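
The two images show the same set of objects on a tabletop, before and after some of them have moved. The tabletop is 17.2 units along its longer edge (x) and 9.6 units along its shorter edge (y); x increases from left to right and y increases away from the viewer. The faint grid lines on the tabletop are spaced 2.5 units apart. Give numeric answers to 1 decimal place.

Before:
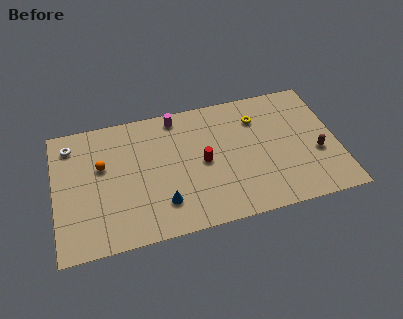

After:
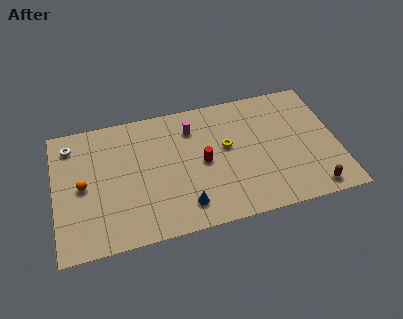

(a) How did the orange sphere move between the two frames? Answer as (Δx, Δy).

(-1.2, -1.2)

From the two frames, the orange sphere sits at roughly (2.9, 5.9) before and (1.7, 4.7) after.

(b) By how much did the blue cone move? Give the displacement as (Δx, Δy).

(1.3, -0.5)

From the two frames, the blue cone sits at roughly (6.4, 2.3) before and (7.7, 1.8) after.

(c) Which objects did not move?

the white torus and the red cylinder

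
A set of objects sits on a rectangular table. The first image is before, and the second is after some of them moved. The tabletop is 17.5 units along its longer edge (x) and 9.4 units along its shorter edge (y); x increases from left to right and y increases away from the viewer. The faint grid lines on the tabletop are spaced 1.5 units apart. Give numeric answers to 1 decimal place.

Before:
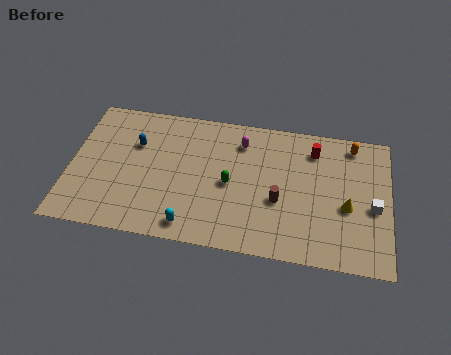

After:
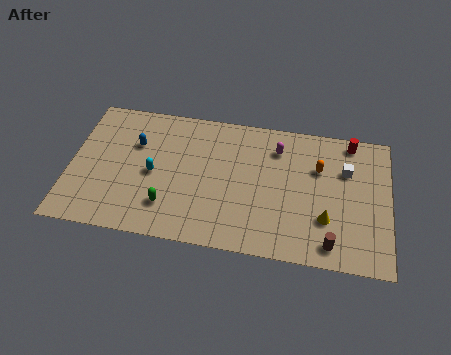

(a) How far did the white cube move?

2.7

The white cube moved from about (16.6, 4.1) to (15.1, 6.4), a distance of √(1.5² + 2.3²) ≈ 2.7.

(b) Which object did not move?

the blue capsule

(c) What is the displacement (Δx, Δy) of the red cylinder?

(2.0, 0.9)

From the two frames, the red cylinder sits at roughly (13.3, 7.5) before and (15.3, 8.4) after.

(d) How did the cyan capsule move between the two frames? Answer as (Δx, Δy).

(-2.2, 3.2)

The cyan capsule started near (6.8, 1.2) and ended near (4.6, 4.4).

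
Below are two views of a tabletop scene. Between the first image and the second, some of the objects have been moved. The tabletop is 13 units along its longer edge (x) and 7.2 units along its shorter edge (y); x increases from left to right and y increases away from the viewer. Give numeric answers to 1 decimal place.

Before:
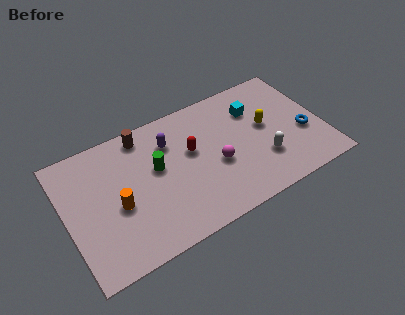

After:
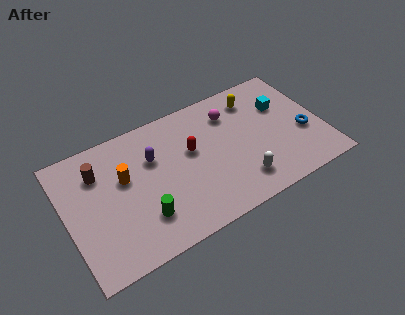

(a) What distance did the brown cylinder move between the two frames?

2.6

The brown cylinder was near (4.2, 6.3) before and (1.8, 5.3) after, so it travelled √(2.4² + 1.0²) ≈ 2.6 units.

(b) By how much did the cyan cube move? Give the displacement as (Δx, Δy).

(1.4, -0.4)

From the two frames, the cyan cube sits at roughly (9.8, 5.2) before and (11.2, 4.8) after.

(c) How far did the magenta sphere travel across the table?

2.7

The magenta sphere moved from about (7.5, 3.0) to (8.6, 5.5), a distance of √(1.1² + 2.5²) ≈ 2.7.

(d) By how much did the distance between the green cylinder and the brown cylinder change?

+1.7

They were about 2.1 units apart before and 3.8 after — 1.7 units further apart.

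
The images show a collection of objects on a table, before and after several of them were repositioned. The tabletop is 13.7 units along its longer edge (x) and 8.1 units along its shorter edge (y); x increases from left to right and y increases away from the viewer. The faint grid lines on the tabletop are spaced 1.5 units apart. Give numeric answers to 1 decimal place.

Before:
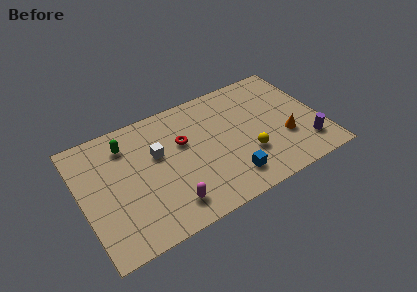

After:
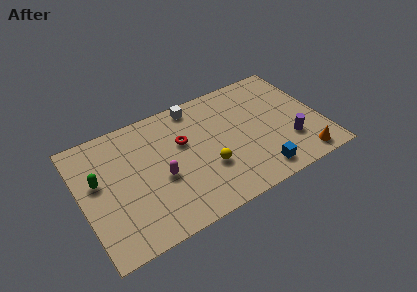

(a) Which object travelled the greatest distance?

the white cube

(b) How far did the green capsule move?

2.4

From (2.8, 6.4) to (1.0, 4.8), the green capsule covered √(1.8² + 1.6²) ≈ 2.4 units.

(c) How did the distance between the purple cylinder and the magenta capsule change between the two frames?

-0.6

Before: roughly 8.0 units apart; after: 7.4. That's 0.6 units closer together.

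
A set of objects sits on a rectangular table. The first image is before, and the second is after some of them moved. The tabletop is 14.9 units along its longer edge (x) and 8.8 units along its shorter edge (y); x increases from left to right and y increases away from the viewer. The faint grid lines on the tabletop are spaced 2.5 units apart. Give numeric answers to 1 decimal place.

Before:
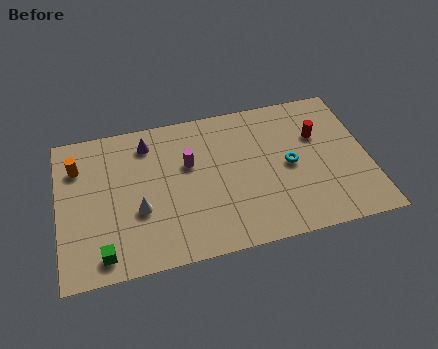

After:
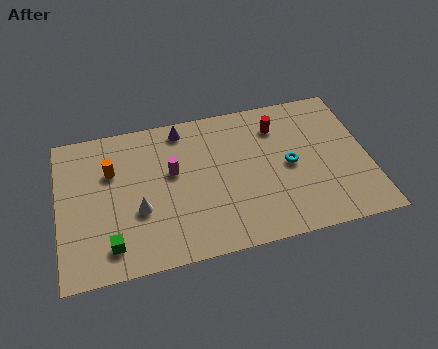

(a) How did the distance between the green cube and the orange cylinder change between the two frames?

-1.1

The distance was about 5.4 in the first image and 4.3 in the second, so they moved 1.1 units closer together.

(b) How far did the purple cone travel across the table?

1.8

The purple cone moved from about (4.4, 7.2) to (6.1, 7.7), a distance of √(1.7² + 0.5²) ≈ 1.8.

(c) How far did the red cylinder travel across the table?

2.1

The red cylinder moved from about (12.6, 5.8) to (10.7, 6.8), a distance of √(1.9² + 1.0²) ≈ 2.1.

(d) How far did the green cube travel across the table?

0.6

The green cube moved from about (2.0, 1.2) to (2.4, 1.6), a distance of √(0.4² + 0.4²) ≈ 0.6.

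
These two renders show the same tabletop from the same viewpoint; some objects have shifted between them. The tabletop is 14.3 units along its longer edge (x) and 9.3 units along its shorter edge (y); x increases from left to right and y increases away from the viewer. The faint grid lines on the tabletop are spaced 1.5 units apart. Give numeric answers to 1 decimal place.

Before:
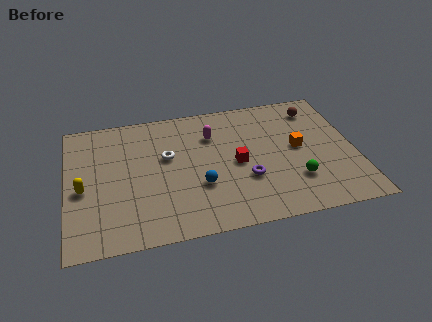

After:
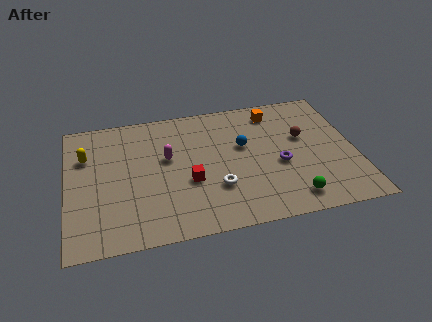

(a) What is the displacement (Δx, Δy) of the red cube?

(-2.4, -0.8)

The red cube was at about (8.4, 4.4) and moved to about (6.0, 3.6).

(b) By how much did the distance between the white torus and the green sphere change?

-3.0

They were about 6.9 units apart before and 3.9 after — 3.0 units closer together.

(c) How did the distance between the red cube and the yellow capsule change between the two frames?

-1.9

They were about 7.6 units apart before and 5.7 after — 1.9 units closer together.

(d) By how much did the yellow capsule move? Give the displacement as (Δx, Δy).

(0.2, 2.3)

From the two frames, the yellow capsule sits at roughly (0.8, 4.1) before and (1.0, 6.4) after.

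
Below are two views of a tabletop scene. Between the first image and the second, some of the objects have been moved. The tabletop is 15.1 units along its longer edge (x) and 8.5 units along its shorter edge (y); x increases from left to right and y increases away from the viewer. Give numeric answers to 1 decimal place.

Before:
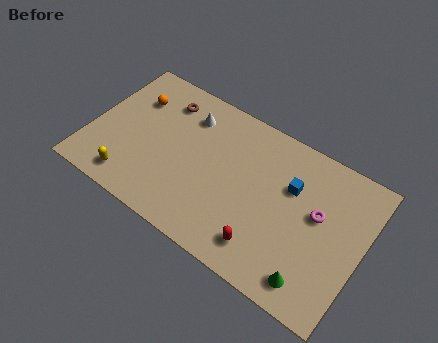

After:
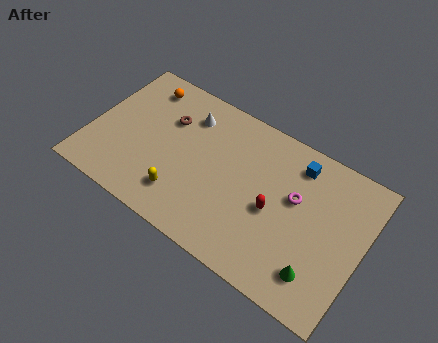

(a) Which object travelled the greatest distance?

the yellow capsule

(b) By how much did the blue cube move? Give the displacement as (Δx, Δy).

(0.1, 1.4)

From the two frames, the blue cube sits at roughly (11.0, 5.6) before and (11.1, 7.0) after.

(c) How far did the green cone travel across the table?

0.5

From (12.9, 1.3) to (13.1, 1.8), the green cone covered √(0.2² + 0.5²) ≈ 0.5 units.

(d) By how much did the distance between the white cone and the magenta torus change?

-1.3

The distance was about 7.8 in the first image and 6.5 in the second, so they moved 1.3 units closer together.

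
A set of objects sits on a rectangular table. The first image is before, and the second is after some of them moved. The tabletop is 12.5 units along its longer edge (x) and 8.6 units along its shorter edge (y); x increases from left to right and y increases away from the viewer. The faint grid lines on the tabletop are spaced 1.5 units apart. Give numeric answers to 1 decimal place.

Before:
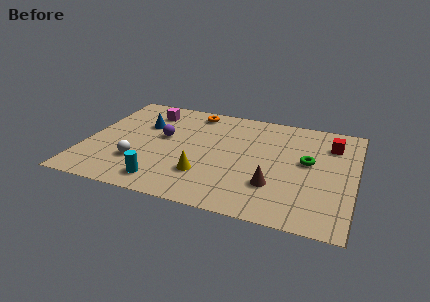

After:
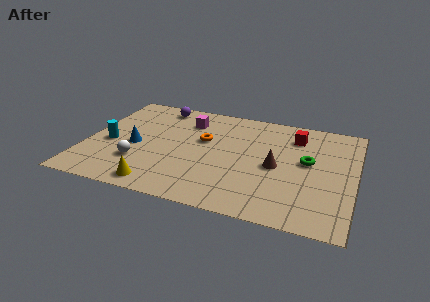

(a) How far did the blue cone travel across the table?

1.9

From (2.5, 5.7) to (2.3, 3.8), the blue cone covered √(0.2² + 1.9²) ≈ 1.9 units.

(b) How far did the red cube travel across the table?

1.7

From (11.3, 6.5) to (9.6, 6.7), the red cube covered √(1.7² + 0.2²) ≈ 1.7 units.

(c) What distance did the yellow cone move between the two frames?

2.4

The yellow cone moved from about (5.7, 2.4) to (3.7, 1.0), a distance of √(2.0² + 1.4²) ≈ 2.4.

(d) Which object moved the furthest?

the cyan cylinder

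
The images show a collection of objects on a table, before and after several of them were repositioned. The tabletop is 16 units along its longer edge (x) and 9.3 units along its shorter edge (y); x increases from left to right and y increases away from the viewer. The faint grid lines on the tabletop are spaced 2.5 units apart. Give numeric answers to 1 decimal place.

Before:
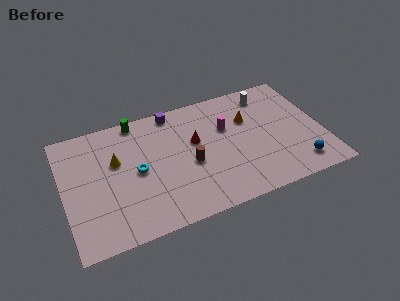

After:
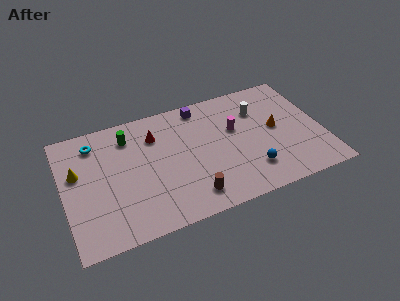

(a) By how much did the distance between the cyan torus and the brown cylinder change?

+4.8

The distance was about 3.3 in the first image and 8.1 in the second, so they moved 4.8 units further apart.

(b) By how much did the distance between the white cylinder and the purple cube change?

-2.1

The distance was about 5.9 in the first image and 3.8 in the second, so they moved 2.1 units closer together.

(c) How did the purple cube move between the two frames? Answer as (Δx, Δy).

(1.7, -0.2)

The purple cube started near (7.1, 8.4) and ended near (8.8, 8.2).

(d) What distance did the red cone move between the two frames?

2.7

The red cone moved from about (8.2, 5.6) to (5.8, 6.9), a distance of √(2.4² + 1.3²) ≈ 2.7.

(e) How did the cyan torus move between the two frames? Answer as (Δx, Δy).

(-2.4, 3.0)

The cyan torus was at about (4.5, 4.6) and moved to about (2.1, 7.6).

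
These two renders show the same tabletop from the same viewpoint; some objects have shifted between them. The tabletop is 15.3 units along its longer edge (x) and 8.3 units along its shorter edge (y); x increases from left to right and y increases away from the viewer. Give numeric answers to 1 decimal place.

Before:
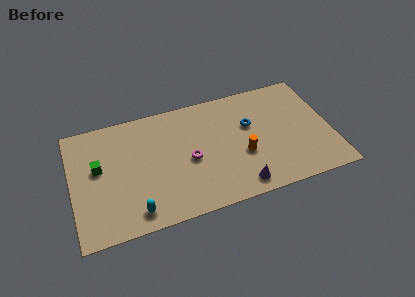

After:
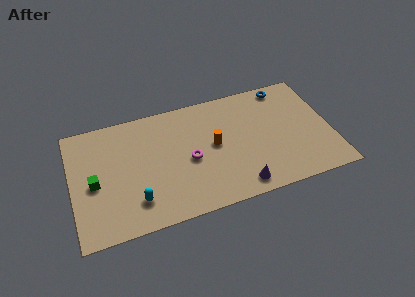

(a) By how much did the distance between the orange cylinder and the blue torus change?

+3.3

The distance was about 2.1 in the first image and 5.4 in the second, so they moved 3.3 units further apart.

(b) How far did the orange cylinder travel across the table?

2.0

The orange cylinder moved from about (10.0, 3.2) to (8.4, 4.4), a distance of √(1.6² + 1.2²) ≈ 2.0.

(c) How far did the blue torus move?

3.2

The blue torus moved from about (10.6, 5.2) to (12.9, 7.4), a distance of √(2.3² + 2.2²) ≈ 3.2.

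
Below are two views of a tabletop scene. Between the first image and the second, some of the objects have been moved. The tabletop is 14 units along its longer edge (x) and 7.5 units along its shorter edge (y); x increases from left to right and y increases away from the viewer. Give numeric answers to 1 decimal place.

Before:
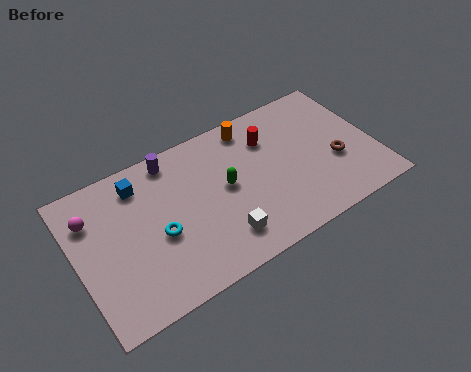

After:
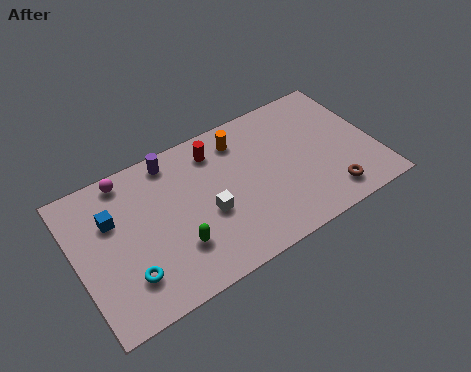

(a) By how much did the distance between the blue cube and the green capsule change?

-0.5

The distance was about 4.3 in the first image and 3.8 in the second, so they moved 0.5 units closer together.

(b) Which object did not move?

the purple cylinder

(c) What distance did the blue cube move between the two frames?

1.8

The blue cube was near (3.2, 6.1) before and (1.8, 5.0) after, so it travelled √(1.4² + 1.1²) ≈ 1.8 units.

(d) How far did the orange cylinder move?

0.7

The orange cylinder was near (8.6, 6.5) before and (8.0, 6.1) after, so it travelled √(0.6² + 0.4²) ≈ 0.7 units.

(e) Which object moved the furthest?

the green capsule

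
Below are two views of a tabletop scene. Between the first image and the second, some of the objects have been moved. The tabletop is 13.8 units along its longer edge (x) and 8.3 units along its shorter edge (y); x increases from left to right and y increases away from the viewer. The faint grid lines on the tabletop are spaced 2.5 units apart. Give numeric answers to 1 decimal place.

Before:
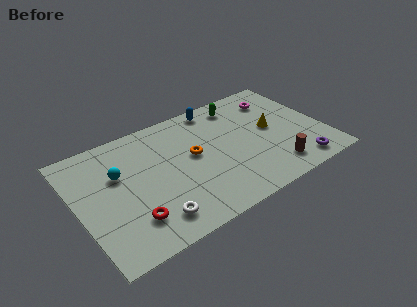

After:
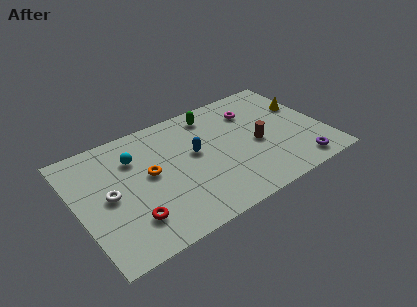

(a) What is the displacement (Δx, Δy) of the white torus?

(-2.0, 2.6)

The white torus started near (3.7, 1.5) and ended near (1.7, 4.1).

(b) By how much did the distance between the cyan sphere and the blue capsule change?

-2.8

The distance was about 6.3 in the first image and 3.5 in the second, so they moved 2.8 units closer together.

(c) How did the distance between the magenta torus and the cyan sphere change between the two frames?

-2.6

The distance was about 9.4 in the first image and 6.8 in the second, so they moved 2.6 units closer together.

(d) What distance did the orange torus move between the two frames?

2.5

The orange torus moved from about (6.5, 4.6) to (4.0, 4.5), a distance of √(2.5² + 0.1²) ≈ 2.5.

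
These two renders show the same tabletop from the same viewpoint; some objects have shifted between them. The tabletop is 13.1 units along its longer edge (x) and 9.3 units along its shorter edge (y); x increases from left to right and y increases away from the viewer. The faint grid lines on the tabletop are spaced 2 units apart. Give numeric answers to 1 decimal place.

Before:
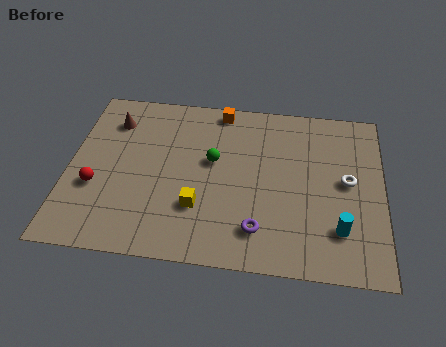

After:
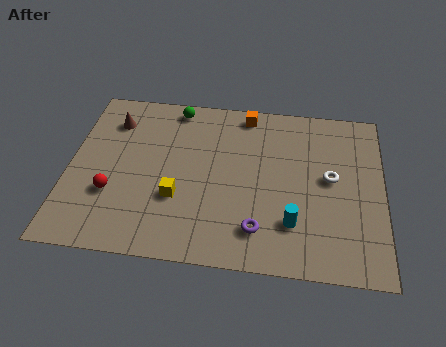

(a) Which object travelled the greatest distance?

the green sphere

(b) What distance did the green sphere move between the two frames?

3.4

The green sphere was near (6.0, 5.4) before and (4.3, 8.3) after, so it travelled √(1.7² + 2.9²) ≈ 3.4 units.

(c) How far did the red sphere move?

0.8

The red sphere was near (1.2, 3.4) before and (1.9, 3.1) after, so it travelled √(0.7² + 0.3²) ≈ 0.8 units.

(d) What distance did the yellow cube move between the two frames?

1.0

The yellow cube moved from about (5.5, 2.8) to (4.6, 3.2), a distance of √(0.9² + 0.4²) ≈ 1.0.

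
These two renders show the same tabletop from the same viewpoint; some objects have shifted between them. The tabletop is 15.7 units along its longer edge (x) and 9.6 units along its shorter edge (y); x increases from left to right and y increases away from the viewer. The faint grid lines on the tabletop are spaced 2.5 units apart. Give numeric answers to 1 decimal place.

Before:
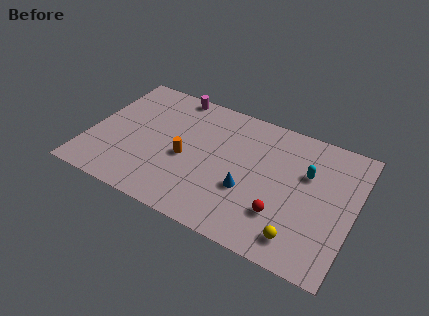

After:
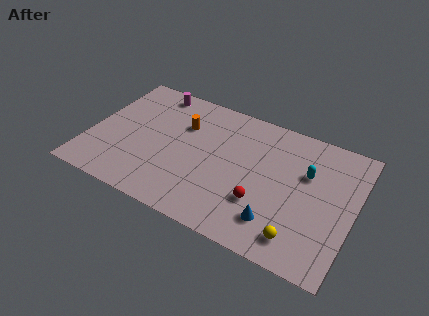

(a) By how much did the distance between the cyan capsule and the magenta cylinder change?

+1.1

Before: roughly 8.8 units apart; after: 9.9. That's 1.1 units further apart.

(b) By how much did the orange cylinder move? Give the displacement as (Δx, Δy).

(-0.5, 2.4)

The orange cylinder started near (5.8, 4.2) and ended near (5.3, 6.6).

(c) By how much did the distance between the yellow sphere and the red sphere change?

+1.2

The distance was about 1.6 in the first image and 2.8 in the second, so they moved 1.2 units further apart.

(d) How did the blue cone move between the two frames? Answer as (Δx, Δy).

(1.9, -1.4)

The blue cone started near (9.6, 3.5) and ended near (11.5, 2.1).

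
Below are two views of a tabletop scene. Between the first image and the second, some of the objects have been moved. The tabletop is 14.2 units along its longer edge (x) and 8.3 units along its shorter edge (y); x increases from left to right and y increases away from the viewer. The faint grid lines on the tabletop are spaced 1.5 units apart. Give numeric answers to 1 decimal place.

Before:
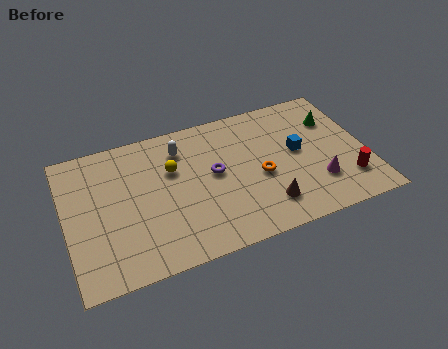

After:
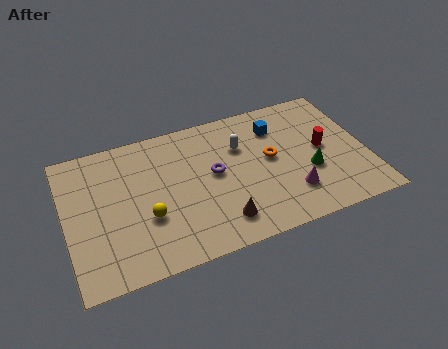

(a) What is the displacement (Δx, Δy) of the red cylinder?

(-0.9, 2.3)

The red cylinder started near (13.1, 2.0) and ended near (12.2, 4.3).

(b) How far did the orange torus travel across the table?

1.1

The orange torus was near (9.1, 3.6) before and (9.7, 4.5) after, so it travelled √(0.6² + 0.9²) ≈ 1.1 units.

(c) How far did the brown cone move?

2.2

The brown cone was near (9.2, 1.8) before and (7.0, 1.6) after, so it travelled √(2.2² + 0.2²) ≈ 2.2 units.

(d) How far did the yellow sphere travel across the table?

2.8

The yellow sphere moved from about (5.1, 5.4) to (3.7, 3.0), a distance of √(1.4² + 2.4²) ≈ 2.8.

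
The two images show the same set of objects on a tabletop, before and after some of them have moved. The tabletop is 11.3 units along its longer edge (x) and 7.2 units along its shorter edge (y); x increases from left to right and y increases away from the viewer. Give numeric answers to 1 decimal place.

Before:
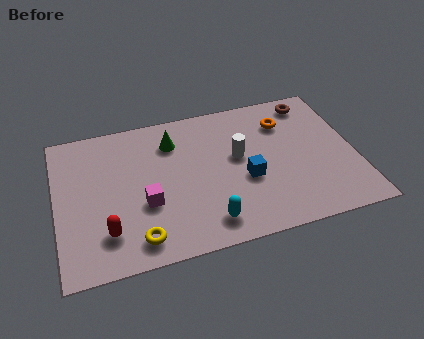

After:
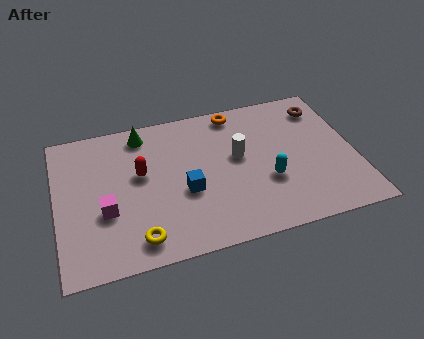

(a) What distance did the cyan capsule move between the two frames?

2.8

The cyan capsule moved from about (5.5, 1.2) to (7.9, 2.6), a distance of √(2.4² + 1.4²) ≈ 2.8.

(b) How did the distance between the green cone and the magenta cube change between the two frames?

+0.8

Before: roughly 3.0 units apart; after: 3.8. That's 0.8 units further apart.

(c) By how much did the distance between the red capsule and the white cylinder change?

-1.9

Before: roughly 5.6 units apart; after: 3.7. That's 1.9 units closer together.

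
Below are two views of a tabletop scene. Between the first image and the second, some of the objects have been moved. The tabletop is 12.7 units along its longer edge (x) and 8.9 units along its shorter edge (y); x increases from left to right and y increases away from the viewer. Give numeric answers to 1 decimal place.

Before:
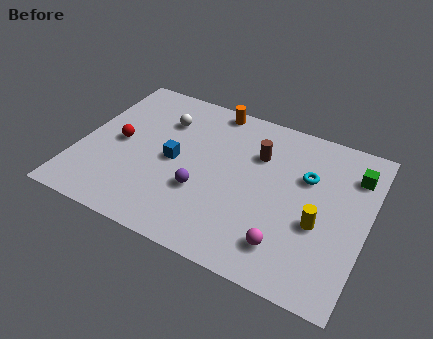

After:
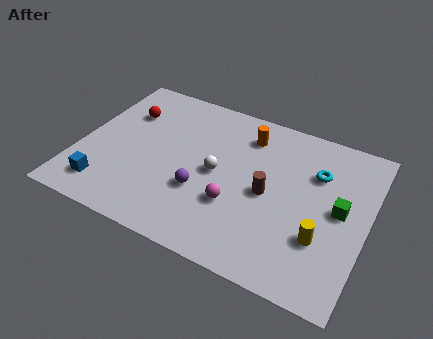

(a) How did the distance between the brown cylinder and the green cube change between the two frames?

-1.1

Before: roughly 4.2 units apart; after: 3.1. That's 1.1 units closer together.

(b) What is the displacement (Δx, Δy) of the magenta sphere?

(-2.4, 1.2)

From the two frames, the magenta sphere sits at roughly (9.5, 1.8) before and (7.1, 3.0) after.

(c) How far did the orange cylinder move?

2.0

The orange cylinder was near (5.4, 8.1) before and (7.1, 7.1) after, so it travelled √(1.7² + 1.0²) ≈ 2.0 units.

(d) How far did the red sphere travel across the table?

1.9

From (1.7, 4.4) to (1.7, 6.3), the red sphere covered √(0.0² + 1.9²) ≈ 1.9 units.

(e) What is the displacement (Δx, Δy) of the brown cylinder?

(0.7, -2.0)

The brown cylinder was at about (7.7, 6.2) and moved to about (8.4, 4.2).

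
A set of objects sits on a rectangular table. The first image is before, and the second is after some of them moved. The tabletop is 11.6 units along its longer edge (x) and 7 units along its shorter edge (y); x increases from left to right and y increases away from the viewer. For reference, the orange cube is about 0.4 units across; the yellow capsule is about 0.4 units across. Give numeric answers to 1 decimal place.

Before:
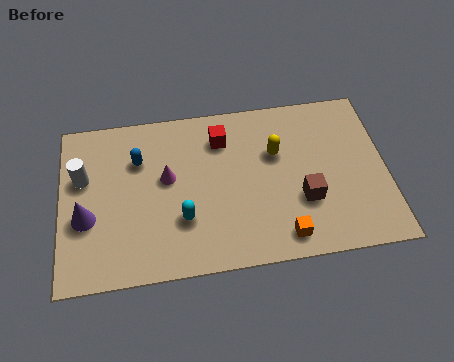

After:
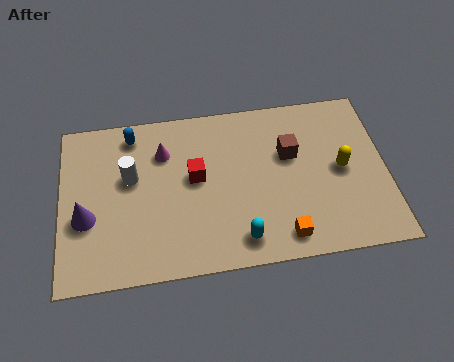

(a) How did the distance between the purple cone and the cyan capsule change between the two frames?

+2.2

The distance was about 3.4 in the first image and 5.6 in the second, so they moved 2.2 units further apart.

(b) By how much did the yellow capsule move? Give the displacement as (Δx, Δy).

(2.3, -1.0)

The yellow capsule was at about (7.7, 4.5) and moved to about (10.0, 3.5).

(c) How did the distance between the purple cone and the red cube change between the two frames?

-1.5

Before: roughly 5.6 units apart; after: 4.1. That's 1.5 units closer together.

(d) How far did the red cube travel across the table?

1.8

From (5.8, 5.4) to (4.8, 3.9), the red cube covered √(1.0² + 1.5²) ≈ 1.8 units.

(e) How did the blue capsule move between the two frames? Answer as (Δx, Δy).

(-0.2, 1.1)

The blue capsule was at about (2.8, 4.9) and moved to about (2.6, 6.0).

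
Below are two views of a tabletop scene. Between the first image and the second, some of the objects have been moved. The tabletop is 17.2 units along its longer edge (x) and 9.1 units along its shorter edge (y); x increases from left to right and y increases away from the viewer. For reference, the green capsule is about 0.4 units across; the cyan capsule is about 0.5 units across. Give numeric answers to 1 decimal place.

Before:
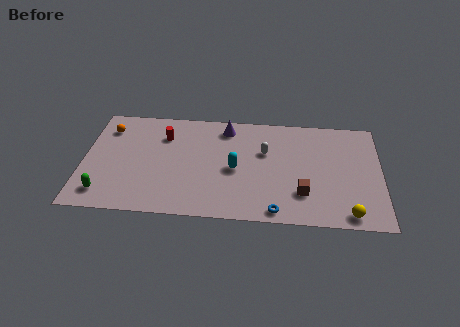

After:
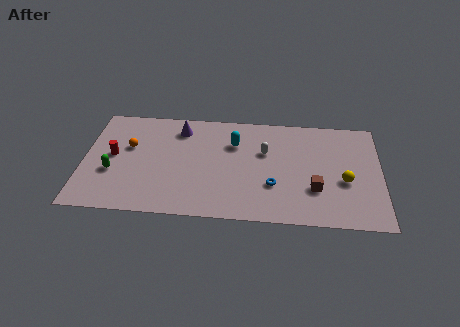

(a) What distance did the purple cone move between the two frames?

2.7

The purple cone moved from about (8.2, 7.7) to (5.5, 7.4), a distance of √(2.7² + 0.3²) ≈ 2.7.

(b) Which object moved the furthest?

the red cylinder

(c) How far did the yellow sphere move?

2.7

The yellow sphere moved from about (15.3, 1.0) to (15.1, 3.7), a distance of √(0.2² + 2.7²) ≈ 2.7.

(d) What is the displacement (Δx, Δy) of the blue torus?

(-0.2, 2.1)

From the two frames, the blue torus sits at roughly (11.2, 0.9) before and (11.0, 3.0) after.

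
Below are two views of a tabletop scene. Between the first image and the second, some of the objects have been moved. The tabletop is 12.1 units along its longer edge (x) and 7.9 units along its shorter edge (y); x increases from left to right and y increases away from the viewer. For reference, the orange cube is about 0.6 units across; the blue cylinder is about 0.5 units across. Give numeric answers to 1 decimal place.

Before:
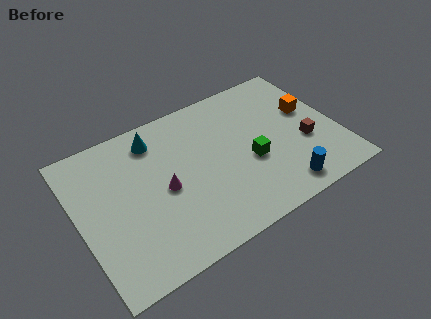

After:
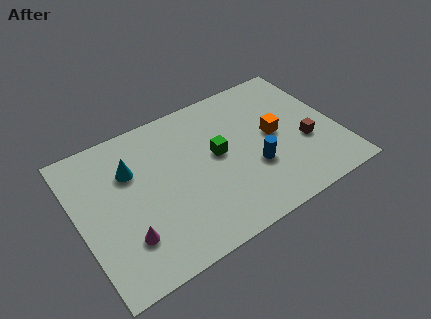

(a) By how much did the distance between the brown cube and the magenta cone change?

+2.0

They were about 6.6 units apart before and 8.6 after — 2.0 units further apart.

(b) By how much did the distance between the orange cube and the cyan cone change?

-0.6

Before: roughly 7.3 units apart; after: 6.7. That's 0.6 units closer together.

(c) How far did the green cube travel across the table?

1.8

The green cube was near (7.9, 3.2) before and (6.5, 4.3) after, so it travelled √(1.4² + 1.1²) ≈ 1.8 units.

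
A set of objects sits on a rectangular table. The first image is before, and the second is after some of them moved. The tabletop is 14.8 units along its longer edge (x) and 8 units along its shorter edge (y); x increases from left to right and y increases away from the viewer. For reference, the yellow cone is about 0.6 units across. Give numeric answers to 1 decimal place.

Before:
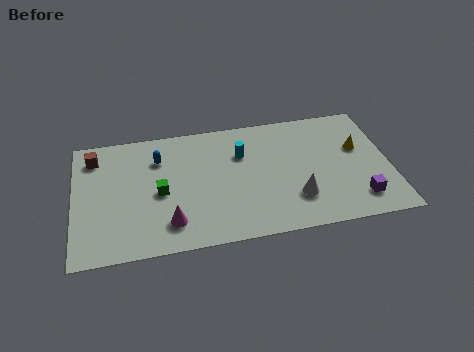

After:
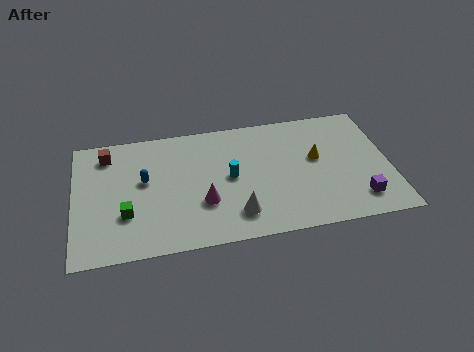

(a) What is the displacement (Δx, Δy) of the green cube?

(-1.6, -1.1)

From the two frames, the green cube sits at roughly (4.0, 3.7) before and (2.4, 2.6) after.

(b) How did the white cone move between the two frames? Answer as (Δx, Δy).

(-2.8, -0.5)

The white cone started near (10.3, 2.2) and ended near (7.5, 1.7).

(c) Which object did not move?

the purple cube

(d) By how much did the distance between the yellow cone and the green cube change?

-0.3

They were about 9.5 units apart before and 9.2 after — 0.3 units closer together.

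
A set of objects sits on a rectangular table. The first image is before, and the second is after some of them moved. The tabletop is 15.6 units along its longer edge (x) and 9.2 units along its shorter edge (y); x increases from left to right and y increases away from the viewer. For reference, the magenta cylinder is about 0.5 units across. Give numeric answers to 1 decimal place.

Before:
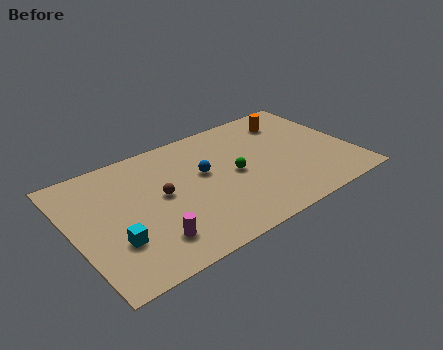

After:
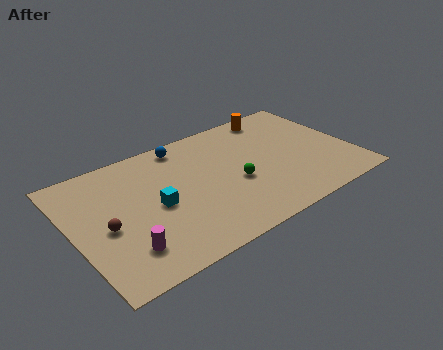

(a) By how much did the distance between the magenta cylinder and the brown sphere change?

-1.0

They were about 3.1 units apart before and 2.1 after — 1.0 units closer together.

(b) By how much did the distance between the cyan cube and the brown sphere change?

-0.7

The distance was about 3.5 in the first image and 2.8 in the second, so they moved 0.7 units closer together.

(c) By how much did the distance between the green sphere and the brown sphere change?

+3.1

Before: roughly 4.1 units apart; after: 7.2. That's 3.1 units further apart.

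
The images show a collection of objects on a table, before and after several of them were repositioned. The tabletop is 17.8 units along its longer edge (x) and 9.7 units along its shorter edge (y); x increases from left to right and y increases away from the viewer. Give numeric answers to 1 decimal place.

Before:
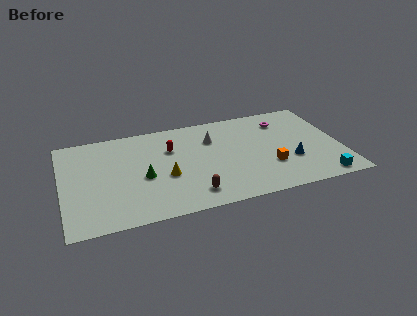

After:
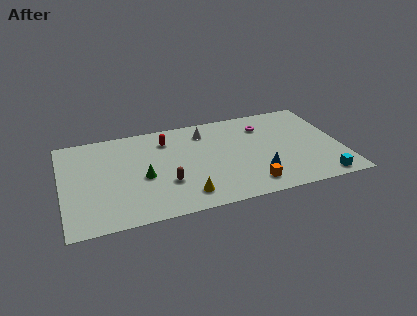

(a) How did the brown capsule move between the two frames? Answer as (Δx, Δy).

(-1.5, 1.5)

The brown capsule was at about (8.0, 1.7) and moved to about (6.5, 3.2).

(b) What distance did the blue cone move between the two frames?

2.2

The blue cone was near (14.5, 3.3) before and (12.4, 2.7) after, so it travelled √(2.1² + 0.6²) ≈ 2.2 units.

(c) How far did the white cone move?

1.0

From (9.7, 6.9) to (9.3, 7.8), the white cone covered √(0.4² + 0.9²) ≈ 1.0 units.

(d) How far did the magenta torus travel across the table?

1.3

The magenta torus moved from about (14.4, 7.6) to (13.1, 7.4), a distance of √(1.3² + 0.2²) ≈ 1.3.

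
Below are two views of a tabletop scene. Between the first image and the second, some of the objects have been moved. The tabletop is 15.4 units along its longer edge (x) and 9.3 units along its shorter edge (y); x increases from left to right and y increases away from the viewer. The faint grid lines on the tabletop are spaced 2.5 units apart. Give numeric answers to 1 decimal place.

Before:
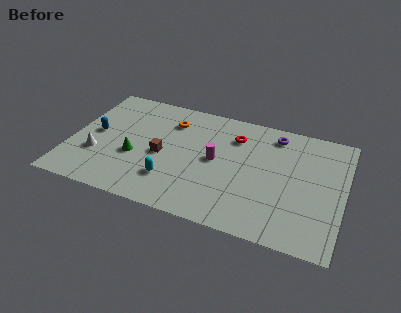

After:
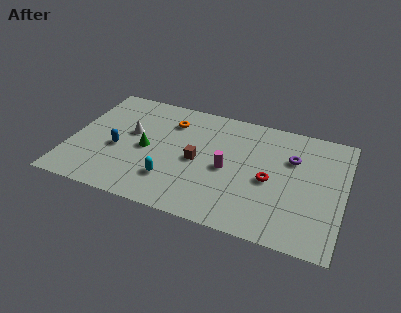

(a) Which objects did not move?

the orange torus and the cyan capsule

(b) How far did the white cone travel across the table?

2.9

The white cone moved from about (1.6, 3.1) to (3.3, 5.4), a distance of √(1.7² + 2.3²) ≈ 2.9.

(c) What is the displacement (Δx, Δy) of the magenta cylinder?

(0.7, -0.5)

The magenta cylinder started near (8.2, 4.8) and ended near (8.9, 4.3).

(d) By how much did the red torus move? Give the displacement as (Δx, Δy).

(2.2, -2.8)

The red torus was at about (9.1, 7.0) and moved to about (11.3, 4.2).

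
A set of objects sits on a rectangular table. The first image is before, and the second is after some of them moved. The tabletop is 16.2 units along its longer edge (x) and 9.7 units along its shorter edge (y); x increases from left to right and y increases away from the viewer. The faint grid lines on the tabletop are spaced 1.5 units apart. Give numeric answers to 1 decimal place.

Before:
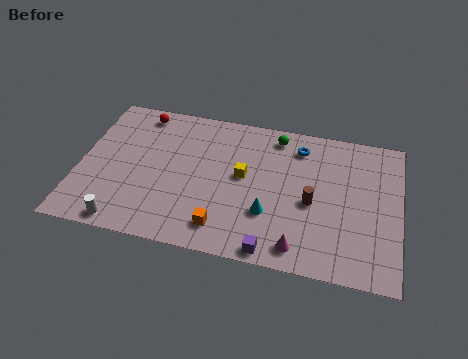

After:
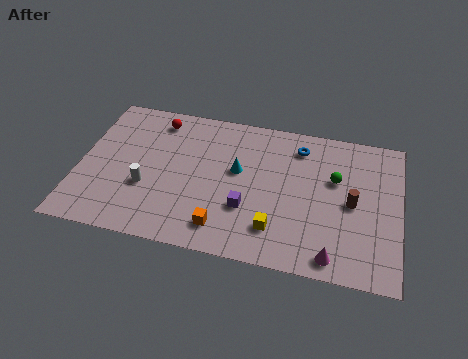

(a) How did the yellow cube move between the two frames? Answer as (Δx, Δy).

(1.8, -3.1)

From the two frames, the yellow cube sits at roughly (8.3, 5.3) before and (10.1, 2.2) after.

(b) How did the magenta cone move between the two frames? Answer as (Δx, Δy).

(1.7, -0.2)

From the two frames, the magenta cone sits at roughly (11.3, 1.3) before and (13.0, 1.1) after.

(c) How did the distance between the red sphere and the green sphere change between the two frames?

+2.4

Before: roughly 7.0 units apart; after: 9.4. That's 2.4 units further apart.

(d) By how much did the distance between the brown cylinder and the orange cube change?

+2.0

They were about 5.0 units apart before and 7.0 after — 2.0 units further apart.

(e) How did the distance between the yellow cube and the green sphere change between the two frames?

+1.4

They were about 3.4 units apart before and 4.8 after — 1.4 units further apart.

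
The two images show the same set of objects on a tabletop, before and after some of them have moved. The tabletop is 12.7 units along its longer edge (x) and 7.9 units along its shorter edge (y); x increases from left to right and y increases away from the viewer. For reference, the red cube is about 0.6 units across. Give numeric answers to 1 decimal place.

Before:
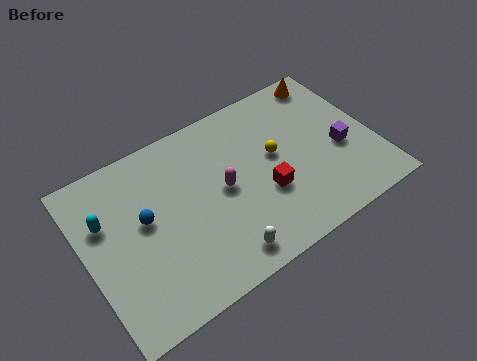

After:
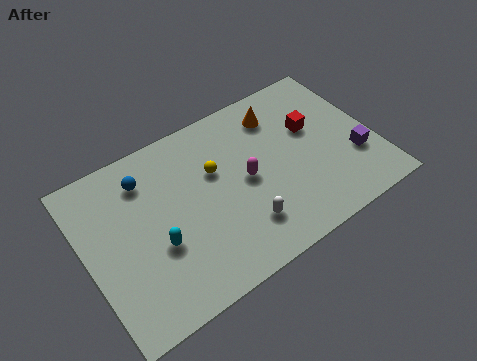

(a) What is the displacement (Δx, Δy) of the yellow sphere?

(-2.6, 0.6)

The yellow sphere was at about (8.4, 4.4) and moved to about (5.8, 5.0).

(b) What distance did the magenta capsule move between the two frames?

1.0

From (6.0, 4.0) to (7.0, 3.9), the magenta capsule covered √(1.0² + 0.1²) ≈ 1.0 units.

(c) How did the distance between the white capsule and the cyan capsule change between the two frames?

-2.2

The distance was about 6.0 in the first image and 3.8 in the second, so they moved 2.2 units closer together.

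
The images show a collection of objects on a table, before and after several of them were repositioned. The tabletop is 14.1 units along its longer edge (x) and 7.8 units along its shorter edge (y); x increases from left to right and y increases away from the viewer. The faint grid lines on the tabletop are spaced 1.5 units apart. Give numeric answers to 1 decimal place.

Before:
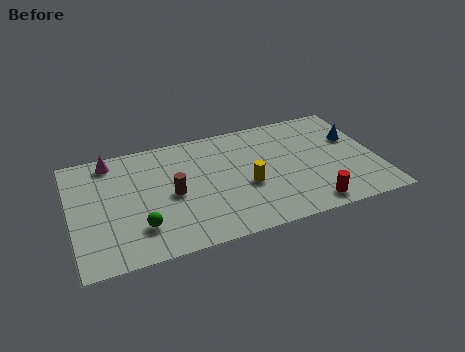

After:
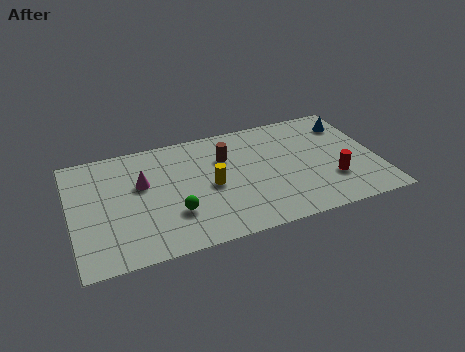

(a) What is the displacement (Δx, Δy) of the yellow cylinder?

(-1.6, 0.5)

From the two frames, the yellow cylinder sits at roughly (8.0, 3.2) before and (6.4, 3.7) after.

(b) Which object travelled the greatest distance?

the brown cylinder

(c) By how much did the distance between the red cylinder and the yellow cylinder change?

+2.2

The distance was about 3.5 in the first image and 5.7 in the second, so they moved 2.2 units further apart.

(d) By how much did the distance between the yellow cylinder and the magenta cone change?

-3.7

Before: roughly 7.0 units apart; after: 3.3. That's 3.7 units closer together.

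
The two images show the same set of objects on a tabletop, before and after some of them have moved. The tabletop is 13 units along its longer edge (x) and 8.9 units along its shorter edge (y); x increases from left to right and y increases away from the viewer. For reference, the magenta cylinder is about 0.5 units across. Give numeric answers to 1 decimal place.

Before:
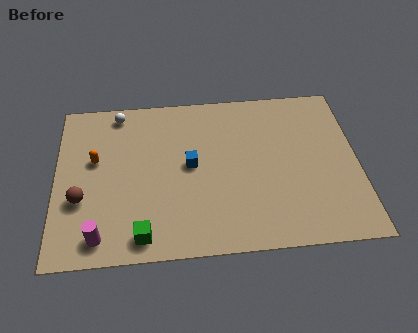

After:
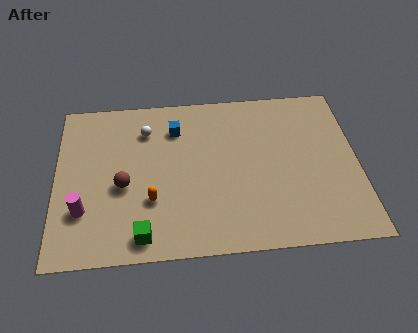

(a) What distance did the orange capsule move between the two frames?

3.4

The orange capsule moved from about (1.7, 5.3) to (4.1, 2.9), a distance of √(2.4² + 2.4²) ≈ 3.4.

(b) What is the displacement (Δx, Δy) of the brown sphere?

(1.8, 0.6)

The brown sphere was at about (1.1, 3.2) and moved to about (2.9, 3.8).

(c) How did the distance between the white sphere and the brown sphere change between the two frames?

-1.8

They were about 5.0 units apart before and 3.2 after — 1.8 units closer together.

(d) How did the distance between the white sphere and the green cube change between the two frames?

-1.2

Before: roughly 6.9 units apart; after: 5.7. That's 1.2 units closer together.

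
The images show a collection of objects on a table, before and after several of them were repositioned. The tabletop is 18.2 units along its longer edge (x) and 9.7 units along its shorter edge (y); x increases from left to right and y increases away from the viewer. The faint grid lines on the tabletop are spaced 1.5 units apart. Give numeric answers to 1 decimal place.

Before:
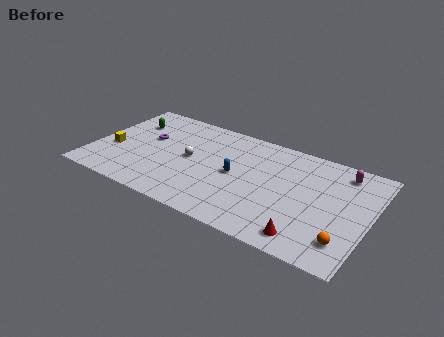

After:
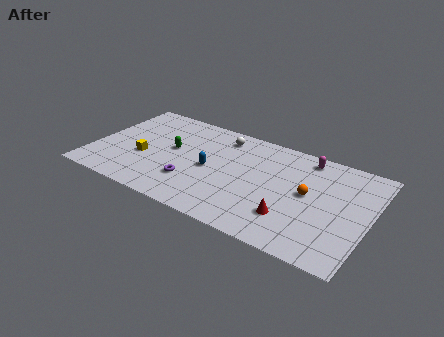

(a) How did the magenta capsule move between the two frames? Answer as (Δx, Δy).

(-2.4, 0.3)

The magenta capsule started near (16.1, 8.2) and ended near (13.7, 8.5).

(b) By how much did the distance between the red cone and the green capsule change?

-5.0

The distance was about 13.8 in the first image and 8.8 in the second, so they moved 5.0 units closer together.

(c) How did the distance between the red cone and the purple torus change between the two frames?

-5.4

They were about 12.0 units apart before and 6.6 after — 5.4 units closer together.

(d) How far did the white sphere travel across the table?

3.5

From (6.4, 5.0) to (8.1, 8.1), the white sphere covered √(1.7² + 3.1²) ≈ 3.5 units.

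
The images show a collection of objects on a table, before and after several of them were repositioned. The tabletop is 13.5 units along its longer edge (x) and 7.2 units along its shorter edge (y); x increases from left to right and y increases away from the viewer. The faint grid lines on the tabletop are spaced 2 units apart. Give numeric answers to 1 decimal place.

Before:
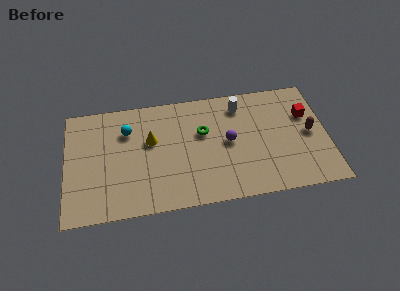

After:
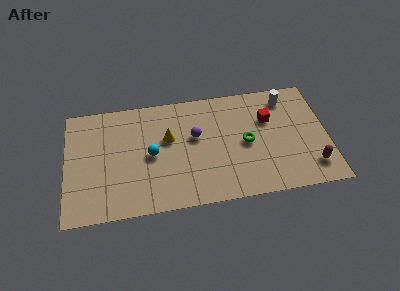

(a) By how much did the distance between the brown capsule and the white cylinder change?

+0.4

Before: roughly 4.2 units apart; after: 4.6. That's 0.4 units further apart.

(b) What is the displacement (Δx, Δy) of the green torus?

(2.2, -1.0)

The green torus was at about (7.1, 4.5) and moved to about (9.3, 3.5).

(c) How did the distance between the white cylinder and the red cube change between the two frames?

-2.0

The distance was about 3.6 in the first image and 1.6 in the second, so they moved 2.0 units closer together.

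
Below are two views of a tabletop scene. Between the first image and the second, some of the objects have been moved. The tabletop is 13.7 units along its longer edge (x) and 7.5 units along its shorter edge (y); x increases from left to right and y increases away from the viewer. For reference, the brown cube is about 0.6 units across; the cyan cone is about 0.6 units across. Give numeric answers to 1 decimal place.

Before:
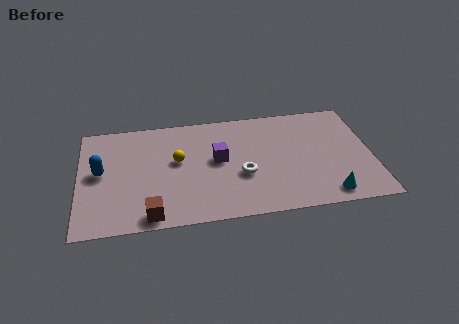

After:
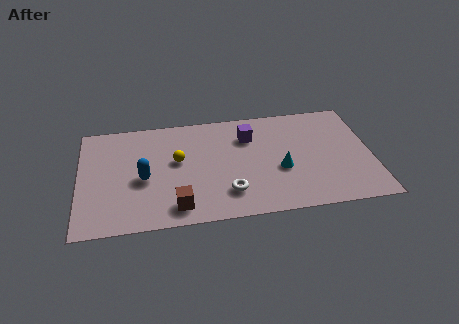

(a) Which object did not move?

the yellow sphere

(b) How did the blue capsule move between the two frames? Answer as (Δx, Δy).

(2.0, -0.7)

From the two frames, the blue capsule sits at roughly (1.0, 4.0) before and (3.0, 3.3) after.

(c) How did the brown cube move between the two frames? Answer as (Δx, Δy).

(1.2, 0.4)

The brown cube was at about (3.3, 0.8) and moved to about (4.5, 1.2).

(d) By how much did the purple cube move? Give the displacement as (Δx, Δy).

(1.5, 1.4)

From the two frames, the purple cube sits at roughly (6.5, 4.1) before and (8.0, 5.5) after.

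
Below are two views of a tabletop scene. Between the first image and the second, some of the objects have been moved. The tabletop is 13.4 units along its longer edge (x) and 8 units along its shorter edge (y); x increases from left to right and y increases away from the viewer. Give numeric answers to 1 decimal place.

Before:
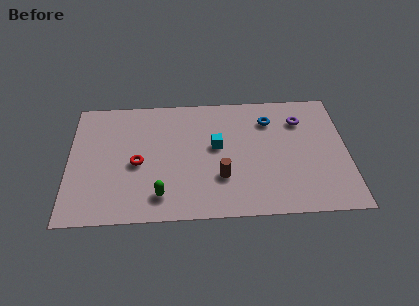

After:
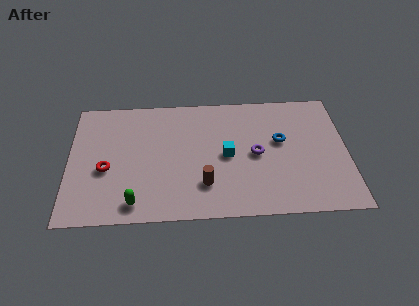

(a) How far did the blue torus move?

1.5

From (9.7, 6.1) to (10.2, 4.7), the blue torus covered √(0.5² + 1.4²) ≈ 1.5 units.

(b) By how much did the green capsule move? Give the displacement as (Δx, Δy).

(-1.2, -0.4)

The green capsule started near (4.4, 1.5) and ended near (3.2, 1.1).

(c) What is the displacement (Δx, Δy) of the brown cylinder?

(-0.8, -0.4)

The brown cylinder started near (7.3, 2.5) and ended near (6.5, 2.1).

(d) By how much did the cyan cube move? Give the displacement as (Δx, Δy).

(0.5, -0.6)

The cyan cube started near (7.1, 4.5) and ended near (7.6, 3.9).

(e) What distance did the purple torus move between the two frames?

3.0

The purple torus was near (11.2, 6.0) before and (9.0, 3.9) after, so it travelled √(2.2² + 2.1²) ≈ 3.0 units.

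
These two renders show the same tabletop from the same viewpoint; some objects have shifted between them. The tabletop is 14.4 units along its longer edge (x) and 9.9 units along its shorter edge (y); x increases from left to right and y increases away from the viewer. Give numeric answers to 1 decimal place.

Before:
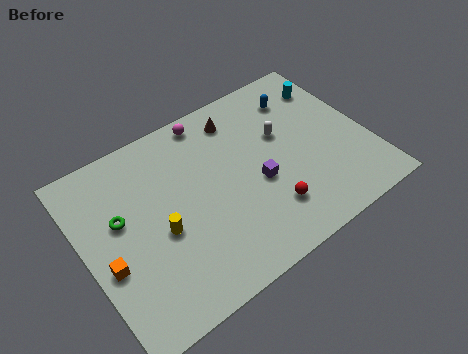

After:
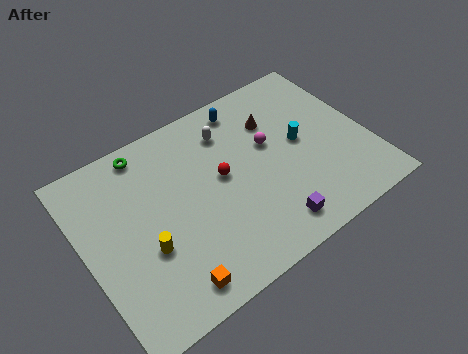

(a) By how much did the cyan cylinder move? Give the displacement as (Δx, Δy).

(-2.1, -2.5)

The cyan cylinder started near (13.2, 7.7) and ended near (11.1, 5.2).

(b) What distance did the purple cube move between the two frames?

2.6

The purple cube was near (8.6, 4.1) before and (8.7, 1.5) after, so it travelled √(0.1² + 2.6²) ≈ 2.6 units.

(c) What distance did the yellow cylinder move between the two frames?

0.9

The yellow cylinder was near (3.6, 4.2) before and (2.8, 3.7) after, so it travelled √(0.8² + 0.5²) ≈ 0.9 units.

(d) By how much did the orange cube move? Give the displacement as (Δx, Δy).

(2.6, -2.6)

The orange cube was at about (0.9, 3.9) and moved to about (3.5, 1.3).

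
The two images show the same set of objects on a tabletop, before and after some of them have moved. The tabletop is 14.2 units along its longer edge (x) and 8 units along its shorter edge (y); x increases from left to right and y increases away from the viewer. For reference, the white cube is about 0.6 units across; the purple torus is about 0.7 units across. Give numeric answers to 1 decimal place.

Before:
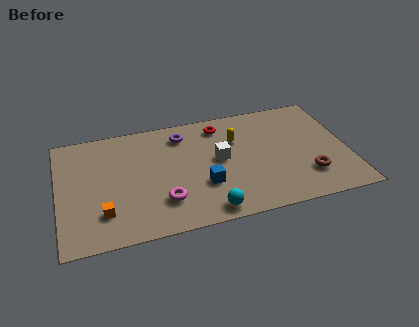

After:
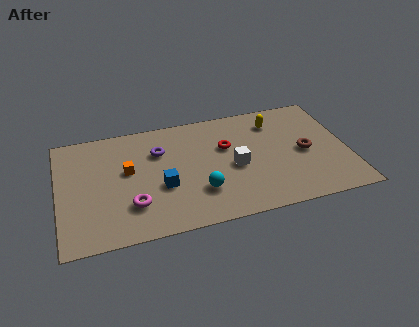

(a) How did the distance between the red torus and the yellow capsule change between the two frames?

+1.4

They were about 1.4 units apart before and 2.8 after — 1.4 units further apart.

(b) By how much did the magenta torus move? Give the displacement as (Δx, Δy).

(-1.5, 0.1)

From the two frames, the magenta torus sits at roughly (5.0, 2.1) before and (3.5, 2.2) after.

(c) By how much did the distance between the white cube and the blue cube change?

+1.8

The distance was about 1.8 in the first image and 3.6 in the second, so they moved 1.8 units further apart.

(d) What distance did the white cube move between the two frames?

1.0

The white cube was near (7.9, 4.3) before and (8.6, 3.6) after, so it travelled √(0.7² + 0.7²) ≈ 1.0 units.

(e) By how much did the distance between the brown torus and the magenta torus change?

+1.6

The distance was about 7.1 in the first image and 8.7 in the second, so they moved 1.6 units further apart.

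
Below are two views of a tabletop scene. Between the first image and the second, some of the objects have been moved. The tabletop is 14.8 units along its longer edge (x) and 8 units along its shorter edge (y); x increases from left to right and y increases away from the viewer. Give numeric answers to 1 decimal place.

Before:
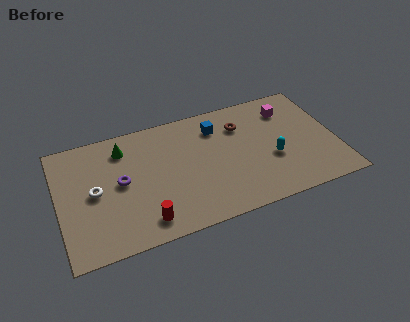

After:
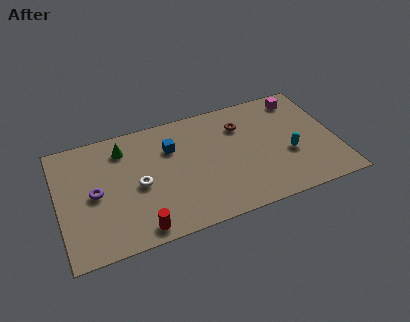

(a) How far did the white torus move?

2.3

The white torus was near (1.9, 4.0) before and (4.2, 3.7) after, so it travelled √(2.3² + 0.3²) ≈ 2.3 units.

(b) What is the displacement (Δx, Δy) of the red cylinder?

(-0.3, -0.4)

From the two frames, the red cylinder sits at roughly (4.3, 1.3) before and (4.0, 0.9) after.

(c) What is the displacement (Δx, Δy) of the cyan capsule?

(0.9, 0.0)

The cyan capsule was at about (11.3, 3.1) and moved to about (12.2, 3.1).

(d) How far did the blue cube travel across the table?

2.6

The blue cube was near (8.6, 6.2) before and (6.1, 5.6) after, so it travelled √(2.5² + 0.6²) ≈ 2.6 units.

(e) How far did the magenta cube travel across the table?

0.9

From (12.5, 6.2) to (13.2, 6.8), the magenta cube covered √(0.7² + 0.6²) ≈ 0.9 units.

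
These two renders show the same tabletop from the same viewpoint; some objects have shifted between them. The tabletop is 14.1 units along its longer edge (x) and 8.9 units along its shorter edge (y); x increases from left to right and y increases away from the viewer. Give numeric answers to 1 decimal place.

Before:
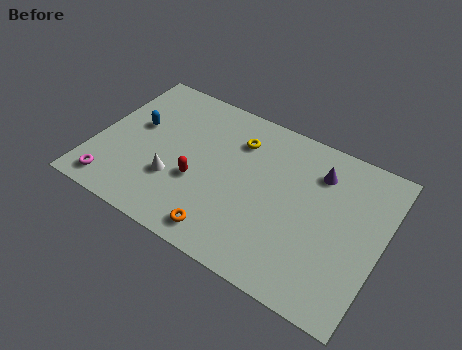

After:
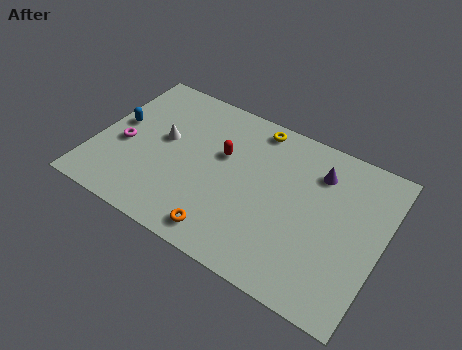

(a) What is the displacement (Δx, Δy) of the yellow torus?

(0.7, 1.2)

The yellow torus started near (6.7, 6.7) and ended near (7.4, 7.9).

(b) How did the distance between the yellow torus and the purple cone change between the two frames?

-0.5

The distance was about 4.0 in the first image and 3.5 in the second, so they moved 0.5 units closer together.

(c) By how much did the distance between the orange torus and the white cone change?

+2.0

They were about 3.3 units apart before and 5.3 after — 2.0 units further apart.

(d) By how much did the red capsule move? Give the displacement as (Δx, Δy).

(0.9, 2.1)

The red capsule started near (5.2, 3.4) and ended near (6.1, 5.5).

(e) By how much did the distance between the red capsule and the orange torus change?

+1.6

The distance was about 2.8 in the first image and 4.4 in the second, so they moved 1.6 units further apart.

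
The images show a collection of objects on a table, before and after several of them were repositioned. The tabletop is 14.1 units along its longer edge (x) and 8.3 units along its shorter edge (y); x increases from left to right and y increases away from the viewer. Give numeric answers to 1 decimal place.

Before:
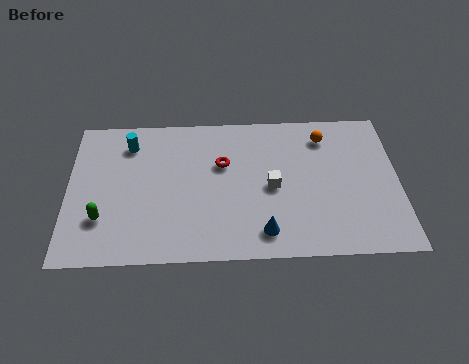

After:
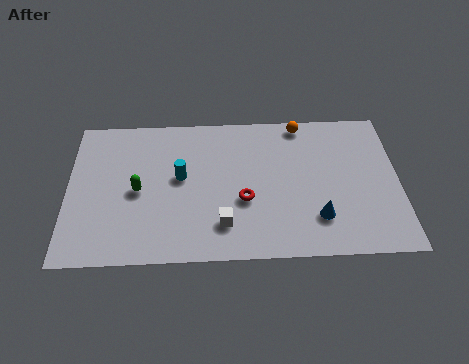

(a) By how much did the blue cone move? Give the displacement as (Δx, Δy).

(2.3, 0.7)

The blue cone was at about (8.3, 1.4) and moved to about (10.6, 2.1).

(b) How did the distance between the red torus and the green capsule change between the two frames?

-1.3

They were about 5.9 units apart before and 4.6 after — 1.3 units closer together.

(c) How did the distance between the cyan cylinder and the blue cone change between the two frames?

-1.4

Before: roughly 7.7 units apart; after: 6.3. That's 1.4 units closer together.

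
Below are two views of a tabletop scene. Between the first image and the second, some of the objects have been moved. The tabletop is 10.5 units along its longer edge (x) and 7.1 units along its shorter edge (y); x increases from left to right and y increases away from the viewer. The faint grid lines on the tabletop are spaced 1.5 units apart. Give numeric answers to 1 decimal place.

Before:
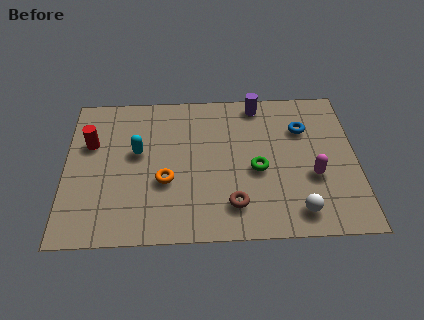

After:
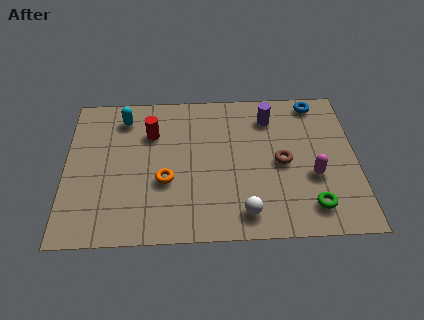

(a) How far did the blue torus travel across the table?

1.4

The blue torus moved from about (8.6, 5.0) to (9.1, 6.3), a distance of √(0.5² + 1.3²) ≈ 1.4.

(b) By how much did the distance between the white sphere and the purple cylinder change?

-0.8

The distance was about 5.4 in the first image and 4.6 in the second, so they moved 0.8 units closer together.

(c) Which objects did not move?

the orange torus and the magenta capsule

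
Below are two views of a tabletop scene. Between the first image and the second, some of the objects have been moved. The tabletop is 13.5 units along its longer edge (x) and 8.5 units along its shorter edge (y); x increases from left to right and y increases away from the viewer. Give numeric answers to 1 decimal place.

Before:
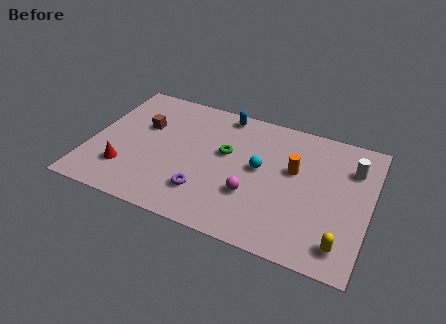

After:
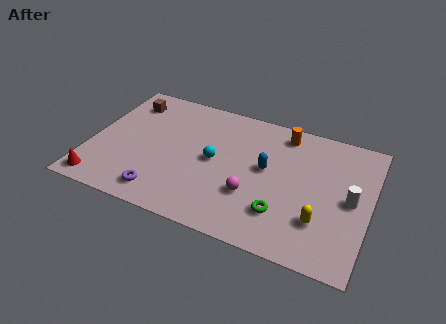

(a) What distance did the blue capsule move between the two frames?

3.8

From (6.1, 7.6) to (8.5, 4.7), the blue capsule covered √(2.4² + 2.9²) ≈ 3.8 units.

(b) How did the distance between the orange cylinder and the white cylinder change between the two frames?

+1.8

Before: roughly 2.9 units apart; after: 4.7. That's 1.8 units further apart.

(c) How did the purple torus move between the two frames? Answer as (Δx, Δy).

(-2.0, -0.8)

The purple torus was at about (5.8, 2.1) and moved to about (3.8, 1.3).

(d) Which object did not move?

the magenta sphere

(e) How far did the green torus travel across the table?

4.1

The green torus moved from about (6.5, 5.0) to (9.5, 2.2), a distance of √(3.0² + 2.8²) ≈ 4.1.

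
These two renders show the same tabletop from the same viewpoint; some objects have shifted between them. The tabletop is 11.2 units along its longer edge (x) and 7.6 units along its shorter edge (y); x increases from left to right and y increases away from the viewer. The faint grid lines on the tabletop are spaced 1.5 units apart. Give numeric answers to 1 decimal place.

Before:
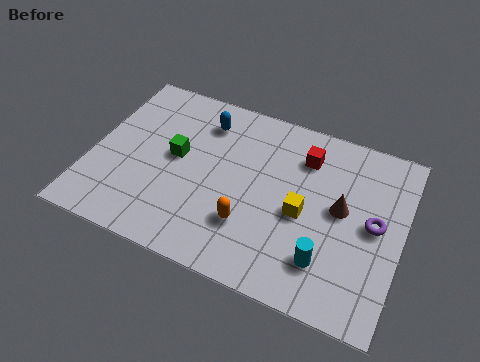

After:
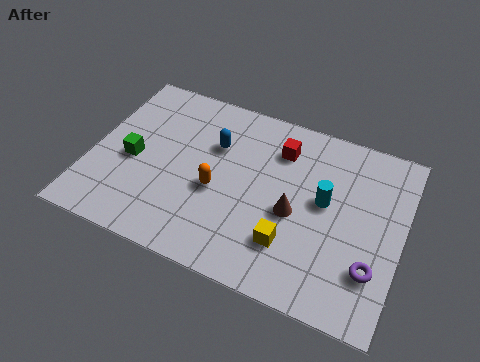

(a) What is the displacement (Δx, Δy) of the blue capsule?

(0.5, -0.9)

The blue capsule was at about (3.8, 6.0) and moved to about (4.3, 5.1).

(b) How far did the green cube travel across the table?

1.7

The green cube was near (3.0, 4.1) before and (1.5, 3.4) after, so it travelled √(1.5² + 0.7²) ≈ 1.7 units.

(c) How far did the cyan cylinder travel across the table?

2.4

The cyan cylinder moved from about (8.7, 1.8) to (8.4, 4.2), a distance of √(0.3² + 2.4²) ≈ 2.4.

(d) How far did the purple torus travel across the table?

1.8

From (10.2, 3.9) to (10.3, 2.1), the purple torus covered √(0.1² + 1.8²) ≈ 1.8 units.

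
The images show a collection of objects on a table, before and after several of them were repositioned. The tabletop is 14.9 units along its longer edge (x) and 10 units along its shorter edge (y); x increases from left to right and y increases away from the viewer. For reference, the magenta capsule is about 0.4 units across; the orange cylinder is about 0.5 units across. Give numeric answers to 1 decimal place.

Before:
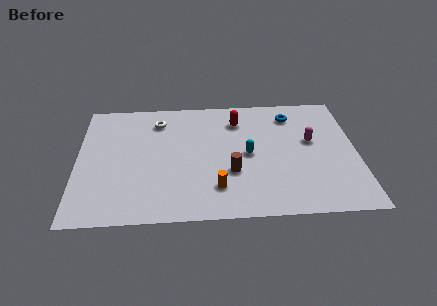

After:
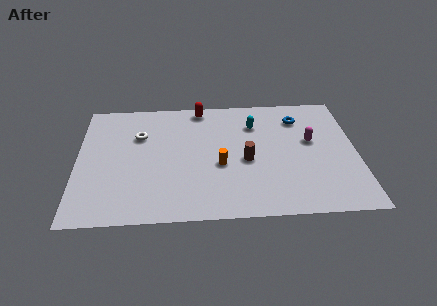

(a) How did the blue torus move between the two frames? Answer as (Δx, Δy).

(0.4, -0.3)

The blue torus started near (11.5, 8.1) and ended near (11.9, 7.8).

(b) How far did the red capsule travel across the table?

2.3

The red capsule moved from about (8.6, 7.8) to (6.6, 9.0), a distance of √(2.0² + 1.2²) ≈ 2.3.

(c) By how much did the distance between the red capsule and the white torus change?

-0.3

They were about 4.3 units apart before and 4.0 after — 0.3 units closer together.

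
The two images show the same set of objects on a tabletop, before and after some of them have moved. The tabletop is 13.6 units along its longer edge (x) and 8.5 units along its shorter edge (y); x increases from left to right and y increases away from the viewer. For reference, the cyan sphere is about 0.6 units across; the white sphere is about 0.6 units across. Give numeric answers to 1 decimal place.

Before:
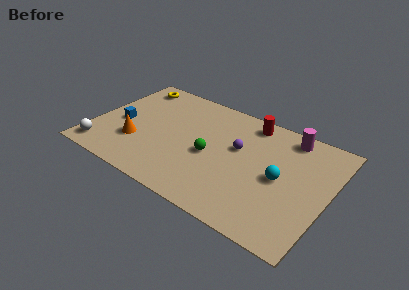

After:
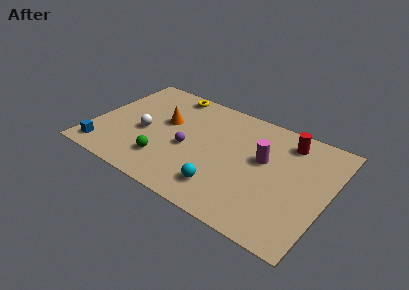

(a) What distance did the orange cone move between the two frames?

2.7

The orange cone moved from about (2.7, 2.7) to (4.0, 5.1), a distance of √(1.3² + 2.4²) ≈ 2.7.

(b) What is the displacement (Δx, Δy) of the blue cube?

(-0.5, -2.6)

The blue cube was at about (1.5, 3.8) and moved to about (1.0, 1.2).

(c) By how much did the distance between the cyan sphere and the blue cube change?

-2.4

Before: roughly 9.4 units apart; after: 7.0. That's 2.4 units closer together.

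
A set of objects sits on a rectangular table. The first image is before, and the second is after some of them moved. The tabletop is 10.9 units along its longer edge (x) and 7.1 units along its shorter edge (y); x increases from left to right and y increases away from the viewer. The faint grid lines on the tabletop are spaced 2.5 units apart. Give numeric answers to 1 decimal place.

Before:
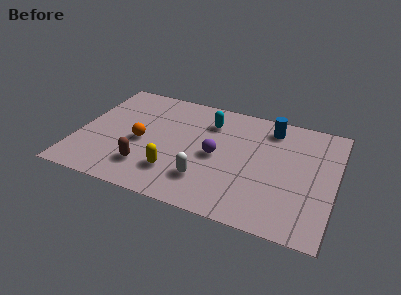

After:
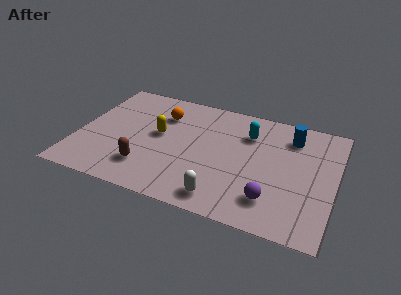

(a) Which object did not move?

the brown capsule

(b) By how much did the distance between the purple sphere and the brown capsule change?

+2.0

The distance was about 3.3 in the first image and 5.3 in the second, so they moved 2.0 units further apart.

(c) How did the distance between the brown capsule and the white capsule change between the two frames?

+0.9

The distance was about 2.5 in the first image and 3.4 in the second, so they moved 0.9 units further apart.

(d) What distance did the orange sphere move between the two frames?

2.1

From (2.7, 3.2) to (3.4, 5.2), the orange sphere covered √(0.7² + 2.0²) ≈ 2.1 units.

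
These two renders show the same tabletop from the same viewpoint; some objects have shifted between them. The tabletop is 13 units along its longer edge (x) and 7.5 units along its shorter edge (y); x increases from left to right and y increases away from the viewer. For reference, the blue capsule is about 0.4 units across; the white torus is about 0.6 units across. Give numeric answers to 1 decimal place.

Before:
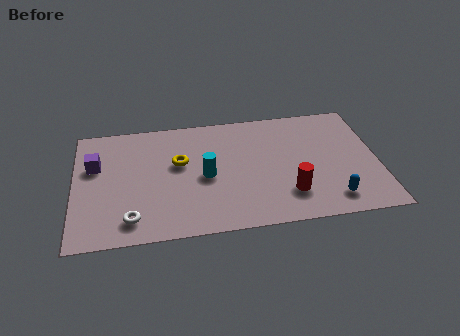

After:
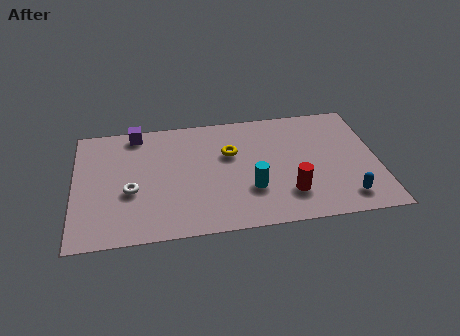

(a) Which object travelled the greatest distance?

the purple cube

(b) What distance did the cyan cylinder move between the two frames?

2.2

The cyan cylinder moved from about (5.6, 3.5) to (7.5, 2.4), a distance of √(1.9² + 1.1²) ≈ 2.2.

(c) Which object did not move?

the red cylinder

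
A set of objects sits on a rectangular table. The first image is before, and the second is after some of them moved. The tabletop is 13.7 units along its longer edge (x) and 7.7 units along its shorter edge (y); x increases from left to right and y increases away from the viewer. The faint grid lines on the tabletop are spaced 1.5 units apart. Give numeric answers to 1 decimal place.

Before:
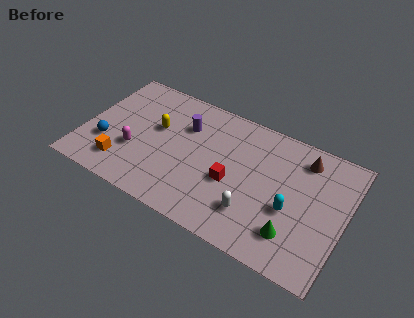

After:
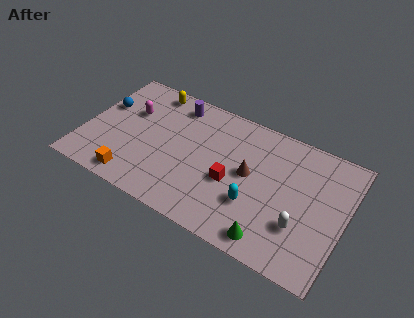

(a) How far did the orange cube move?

0.9

The orange cube was near (2.3, 1.6) before and (3.0, 1.0) after, so it travelled √(0.7² + 0.6²) ≈ 0.9 units.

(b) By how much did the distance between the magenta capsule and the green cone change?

+0.5

Before: roughly 8.5 units apart; after: 9.0. That's 0.5 units further apart.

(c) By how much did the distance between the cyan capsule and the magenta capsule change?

-0.8

The distance was about 8.2 in the first image and 7.4 in the second, so they moved 0.8 units closer together.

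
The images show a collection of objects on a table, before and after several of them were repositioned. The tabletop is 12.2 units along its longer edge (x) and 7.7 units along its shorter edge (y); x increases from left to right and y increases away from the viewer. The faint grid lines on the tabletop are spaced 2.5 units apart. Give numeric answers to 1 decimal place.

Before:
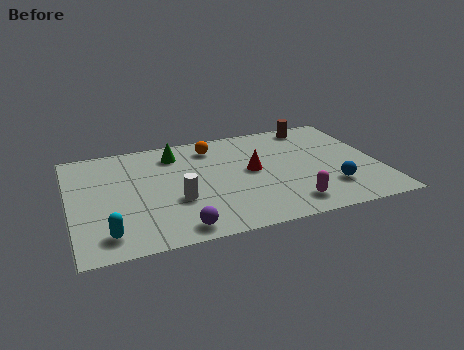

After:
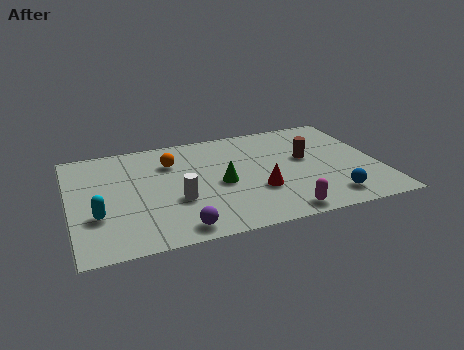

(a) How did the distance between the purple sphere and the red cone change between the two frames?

-0.8

They were about 4.5 units apart before and 3.7 after — 0.8 units closer together.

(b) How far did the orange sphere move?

1.8

The orange sphere was near (5.8, 6.3) before and (4.1, 5.6) after, so it travelled √(1.7² + 0.7²) ≈ 1.8 units.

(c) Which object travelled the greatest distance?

the green cone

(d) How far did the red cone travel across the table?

1.5

The red cone was near (7.2, 4.1) before and (7.3, 2.6) after, so it travelled √(0.1² + 1.5²) ≈ 1.5 units.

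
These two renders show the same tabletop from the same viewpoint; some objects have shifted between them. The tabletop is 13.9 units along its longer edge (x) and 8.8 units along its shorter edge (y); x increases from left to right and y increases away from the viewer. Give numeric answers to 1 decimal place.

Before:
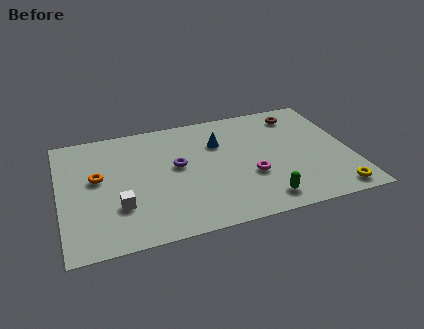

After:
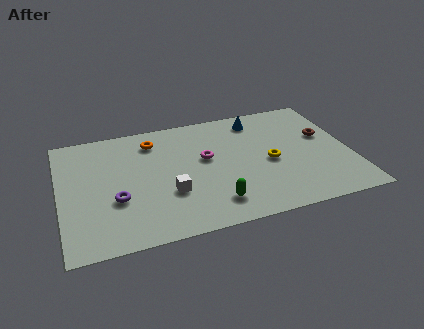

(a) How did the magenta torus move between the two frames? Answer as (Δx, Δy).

(-2.0, 1.9)

The magenta torus was at about (9.0, 3.2) and moved to about (7.0, 5.1).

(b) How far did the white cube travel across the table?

2.4

From (2.7, 2.7) to (5.1, 3.0), the white cube covered √(2.4² + 0.3²) ≈ 2.4 units.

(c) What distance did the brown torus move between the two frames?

2.3

From (11.7, 7.3) to (12.8, 5.3), the brown torus covered √(1.1² + 2.0²) ≈ 2.3 units.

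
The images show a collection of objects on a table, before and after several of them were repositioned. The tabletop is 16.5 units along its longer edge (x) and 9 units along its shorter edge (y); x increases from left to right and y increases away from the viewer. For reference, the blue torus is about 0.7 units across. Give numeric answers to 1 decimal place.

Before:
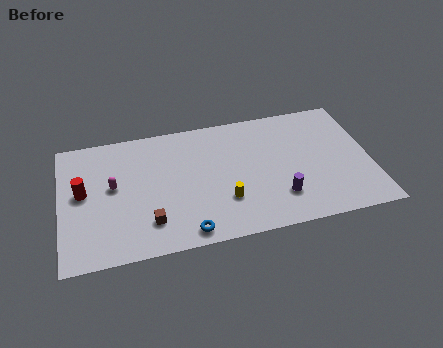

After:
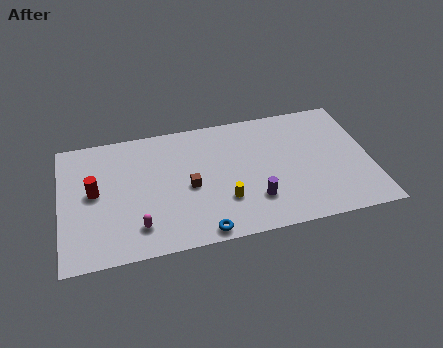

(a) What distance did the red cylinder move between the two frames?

0.6

The red cylinder moved from about (1.2, 4.9) to (1.8, 4.8), a distance of √(0.6² + 0.1²) ≈ 0.6.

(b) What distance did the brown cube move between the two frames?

3.0

The brown cube was near (4.6, 2.1) before and (6.8, 4.1) after, so it travelled √(2.2² + 2.0²) ≈ 3.0 units.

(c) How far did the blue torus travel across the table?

0.8

The blue torus was near (6.5, 1.0) before and (7.3, 0.8) after, so it travelled √(0.8² + 0.2²) ≈ 0.8 units.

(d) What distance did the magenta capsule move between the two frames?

3.3

From (2.8, 5.0) to (4.0, 1.9), the magenta capsule covered √(1.2² + 3.1²) ≈ 3.3 units.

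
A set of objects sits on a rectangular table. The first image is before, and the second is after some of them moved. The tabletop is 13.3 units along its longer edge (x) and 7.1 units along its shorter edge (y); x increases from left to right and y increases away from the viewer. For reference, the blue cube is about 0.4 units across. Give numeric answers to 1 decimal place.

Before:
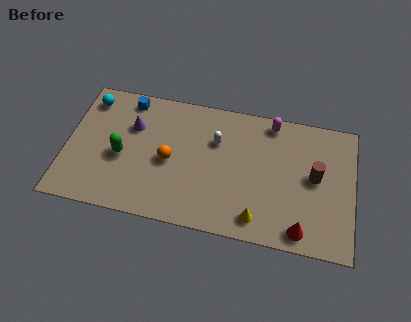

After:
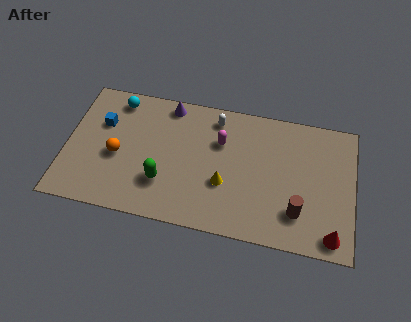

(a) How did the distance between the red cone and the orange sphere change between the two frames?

+3.6

They were about 6.6 units apart before and 10.2 after — 3.6 units further apart.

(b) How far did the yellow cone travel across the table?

2.2

The yellow cone moved from about (9.0, 1.1) to (7.4, 2.6), a distance of √(1.6² + 1.5²) ≈ 2.2.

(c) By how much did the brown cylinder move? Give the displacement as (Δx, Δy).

(-0.7, -2.0)

The brown cylinder was at about (11.5, 3.8) and moved to about (10.8, 1.8).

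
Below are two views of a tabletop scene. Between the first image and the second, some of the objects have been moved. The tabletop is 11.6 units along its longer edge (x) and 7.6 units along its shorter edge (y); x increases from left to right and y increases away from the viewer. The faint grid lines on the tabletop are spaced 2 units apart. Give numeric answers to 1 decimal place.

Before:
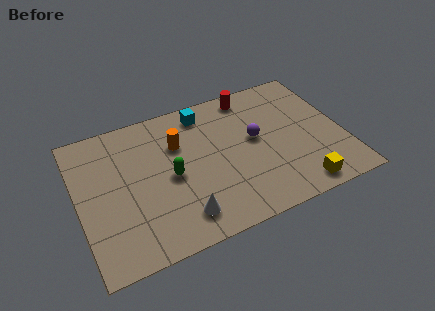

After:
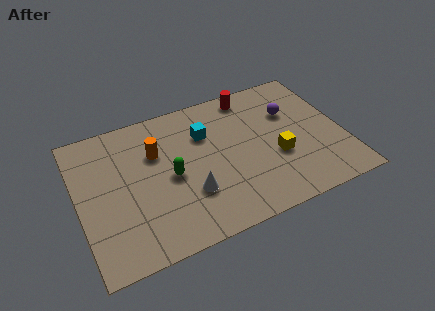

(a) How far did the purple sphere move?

1.9

The purple sphere was near (7.8, 4.2) before and (9.5, 5.1) after, so it travelled √(1.7² + 0.9²) ≈ 1.9 units.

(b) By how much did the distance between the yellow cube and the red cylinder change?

-2.1

The distance was about 6.0 in the first image and 3.9 in the second, so they moved 2.1 units closer together.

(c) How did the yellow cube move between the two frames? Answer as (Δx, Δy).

(-0.7, 2.0)

The yellow cube was at about (9.3, 0.9) and moved to about (8.6, 2.9).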